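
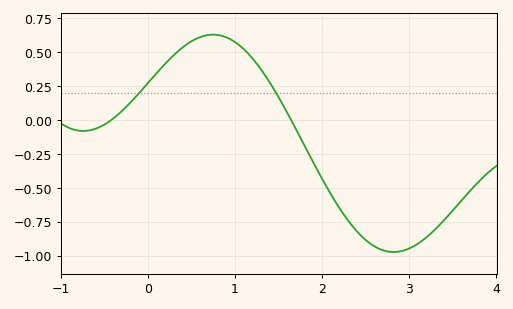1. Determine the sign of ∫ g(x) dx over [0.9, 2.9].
negative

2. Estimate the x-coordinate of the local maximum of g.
0.7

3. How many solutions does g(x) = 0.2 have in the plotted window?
2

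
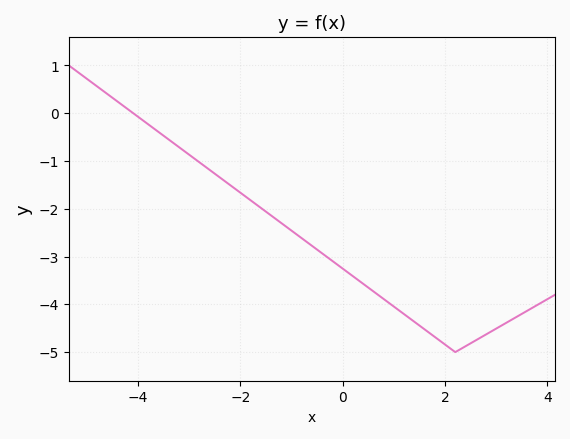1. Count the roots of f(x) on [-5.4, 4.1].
1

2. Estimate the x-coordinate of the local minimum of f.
2.2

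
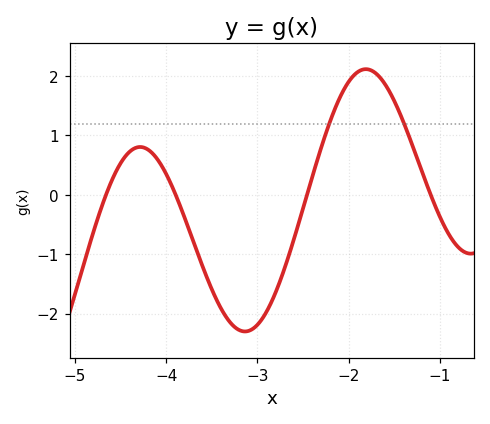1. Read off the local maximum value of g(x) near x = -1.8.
2.1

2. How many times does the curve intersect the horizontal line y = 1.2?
2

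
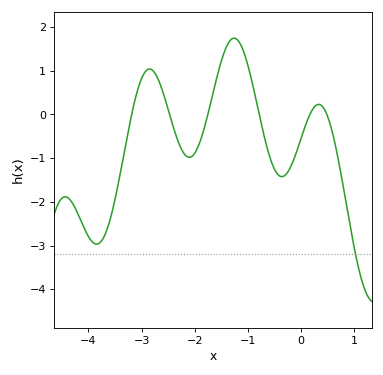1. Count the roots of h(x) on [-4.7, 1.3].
6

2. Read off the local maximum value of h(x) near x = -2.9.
1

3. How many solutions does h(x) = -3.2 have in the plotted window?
1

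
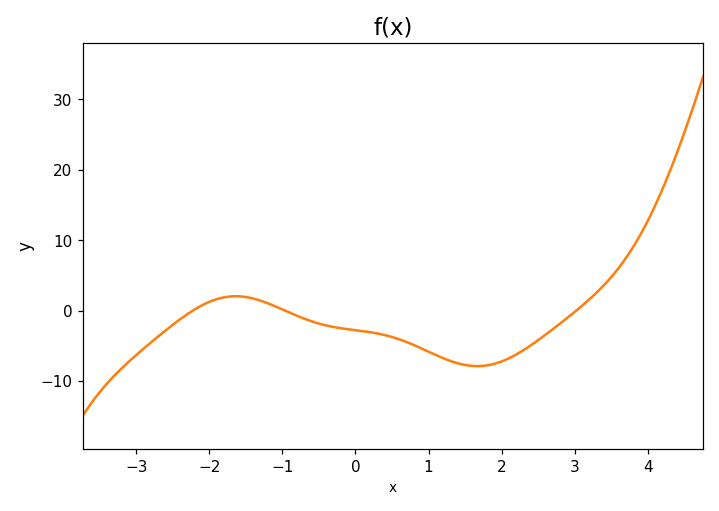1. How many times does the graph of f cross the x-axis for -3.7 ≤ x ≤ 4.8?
3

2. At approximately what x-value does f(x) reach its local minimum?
1.67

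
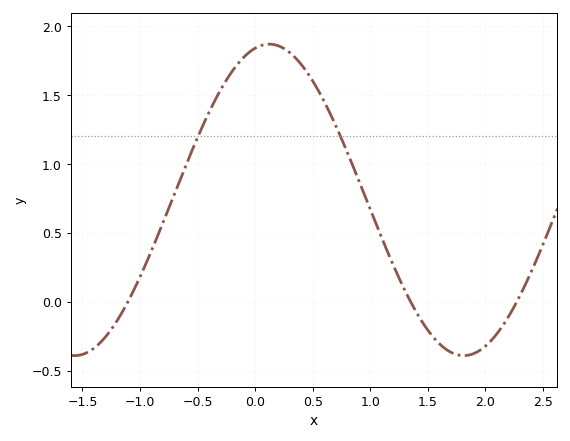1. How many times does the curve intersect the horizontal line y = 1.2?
2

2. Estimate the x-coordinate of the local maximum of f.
0.1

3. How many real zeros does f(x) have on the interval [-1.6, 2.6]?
3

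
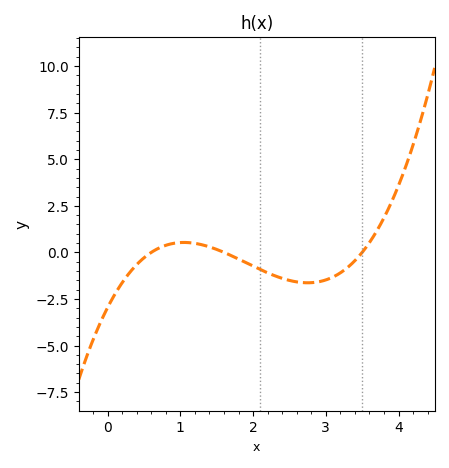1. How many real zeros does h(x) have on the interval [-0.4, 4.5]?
3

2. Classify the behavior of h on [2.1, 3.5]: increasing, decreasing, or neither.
neither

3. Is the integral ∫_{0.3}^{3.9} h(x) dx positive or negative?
negative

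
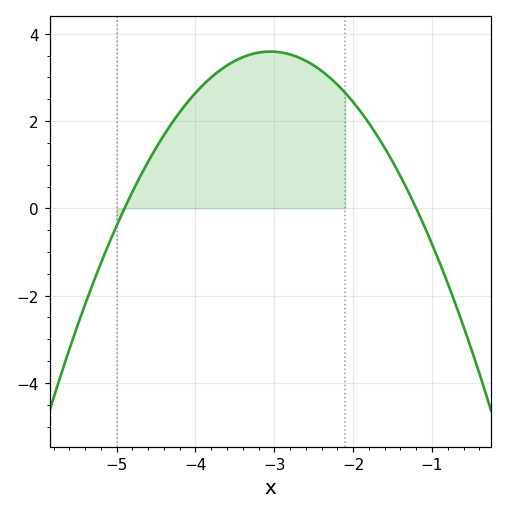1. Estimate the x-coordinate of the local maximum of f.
-3.05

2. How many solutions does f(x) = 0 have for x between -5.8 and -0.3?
2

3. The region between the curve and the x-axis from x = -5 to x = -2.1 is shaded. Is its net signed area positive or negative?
positive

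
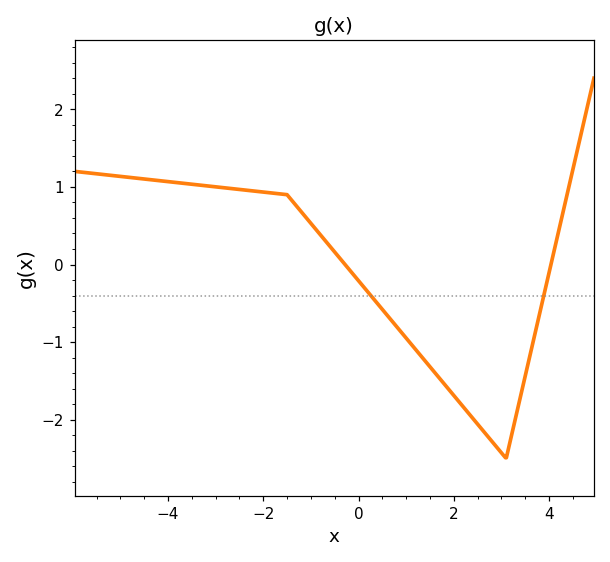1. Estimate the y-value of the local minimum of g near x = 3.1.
-2.5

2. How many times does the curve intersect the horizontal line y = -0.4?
2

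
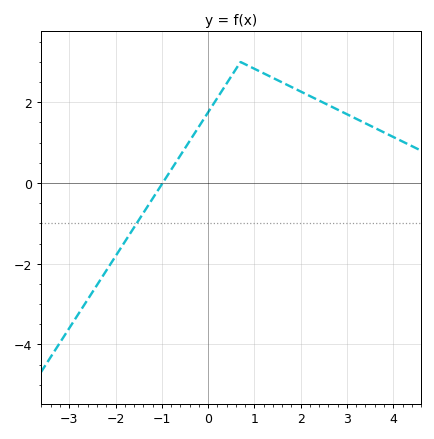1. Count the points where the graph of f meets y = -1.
1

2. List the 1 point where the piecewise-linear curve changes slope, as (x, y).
(0.7, 3)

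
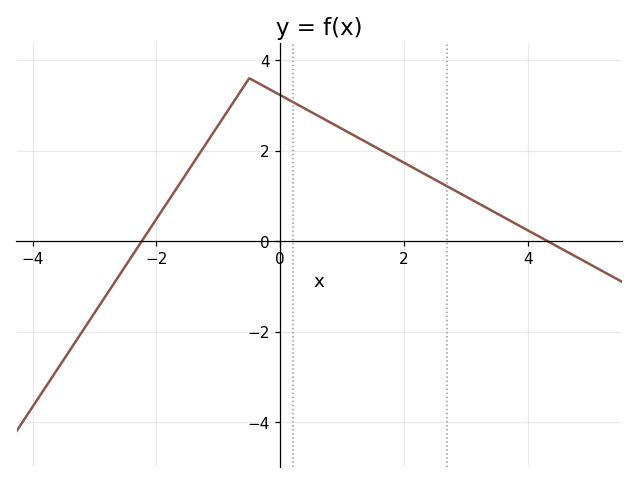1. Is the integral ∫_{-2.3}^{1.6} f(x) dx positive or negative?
positive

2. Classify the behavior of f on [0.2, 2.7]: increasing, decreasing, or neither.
decreasing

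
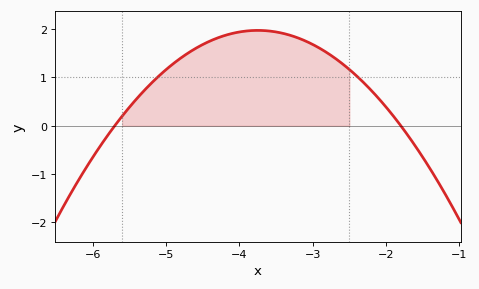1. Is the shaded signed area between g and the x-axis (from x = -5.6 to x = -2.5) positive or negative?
positive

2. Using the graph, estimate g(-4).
1.9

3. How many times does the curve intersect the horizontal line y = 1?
2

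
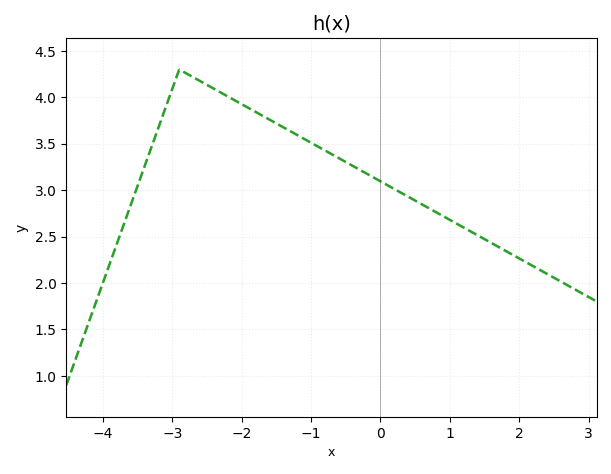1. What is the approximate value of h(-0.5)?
3.3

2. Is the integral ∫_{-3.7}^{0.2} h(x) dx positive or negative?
positive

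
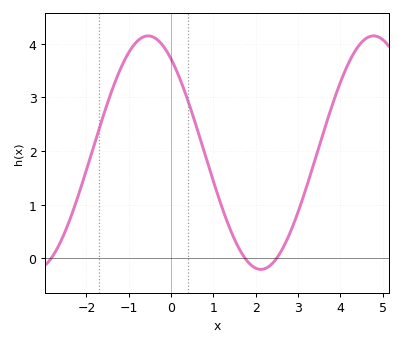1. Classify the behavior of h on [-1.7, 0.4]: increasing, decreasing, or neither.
neither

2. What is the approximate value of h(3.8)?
2.84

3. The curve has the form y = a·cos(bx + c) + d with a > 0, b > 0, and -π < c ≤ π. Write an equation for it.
y = 2.18cos(1.18x + 0.64) + 1.97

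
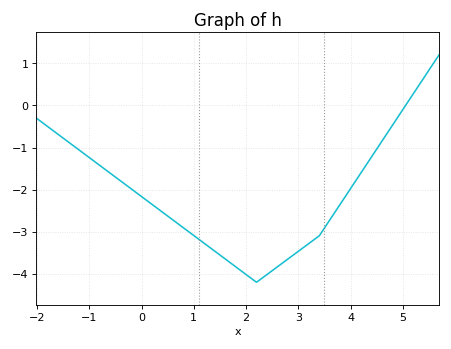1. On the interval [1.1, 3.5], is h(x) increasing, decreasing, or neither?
neither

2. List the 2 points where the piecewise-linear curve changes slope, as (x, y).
(2.2, -4.2); (3.4, -3.1)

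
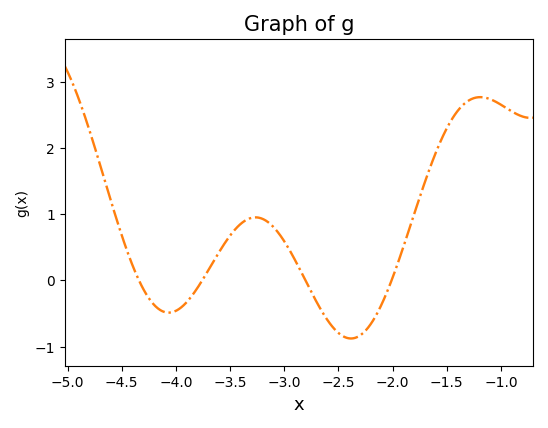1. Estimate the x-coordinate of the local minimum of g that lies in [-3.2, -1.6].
-2.4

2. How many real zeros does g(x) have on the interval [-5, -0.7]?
4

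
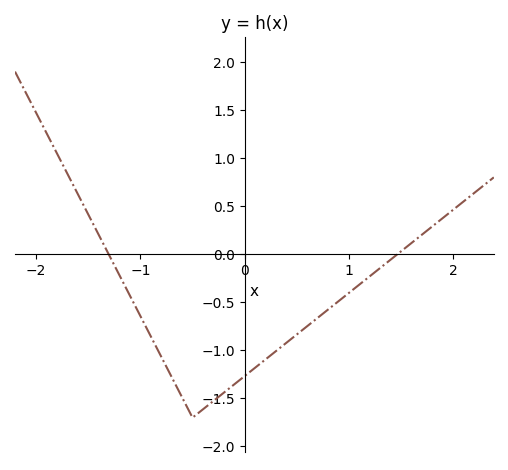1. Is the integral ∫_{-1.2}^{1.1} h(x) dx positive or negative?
negative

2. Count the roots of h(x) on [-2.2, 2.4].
2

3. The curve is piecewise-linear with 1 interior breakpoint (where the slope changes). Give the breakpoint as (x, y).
(-0.5, -1.7)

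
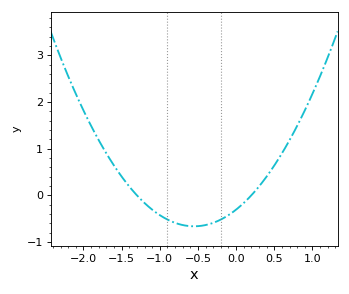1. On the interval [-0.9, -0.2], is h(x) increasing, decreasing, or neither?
neither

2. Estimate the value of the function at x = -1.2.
-0.2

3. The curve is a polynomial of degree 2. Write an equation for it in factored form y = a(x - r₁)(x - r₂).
y = 1.18(x + 1.3)(x - 0.2)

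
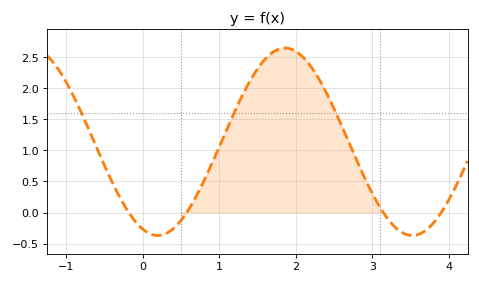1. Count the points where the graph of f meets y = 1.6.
3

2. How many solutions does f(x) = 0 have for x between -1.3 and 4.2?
4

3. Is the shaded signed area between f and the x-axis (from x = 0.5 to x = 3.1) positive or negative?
positive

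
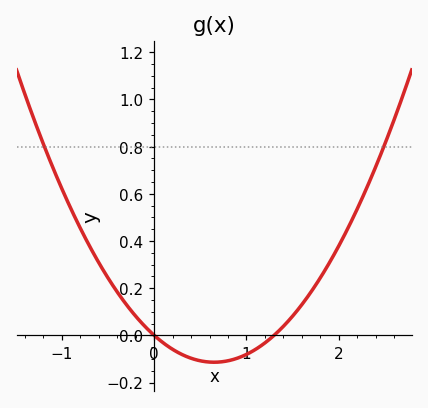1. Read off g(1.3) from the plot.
0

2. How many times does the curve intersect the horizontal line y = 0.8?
2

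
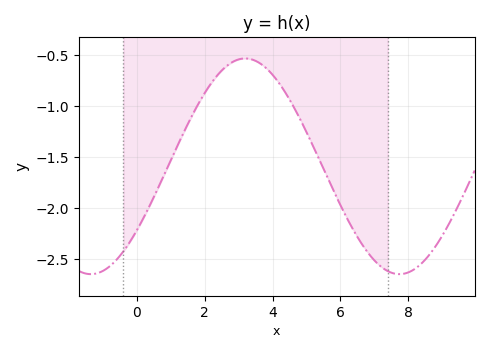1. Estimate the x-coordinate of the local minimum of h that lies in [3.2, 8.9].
7.75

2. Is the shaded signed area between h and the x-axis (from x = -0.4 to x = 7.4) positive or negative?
negative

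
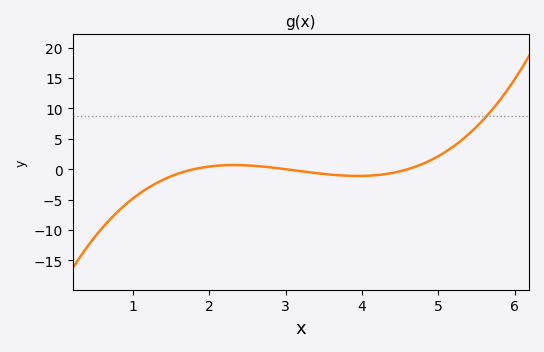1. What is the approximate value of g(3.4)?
-0.645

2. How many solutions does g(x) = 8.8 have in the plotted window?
1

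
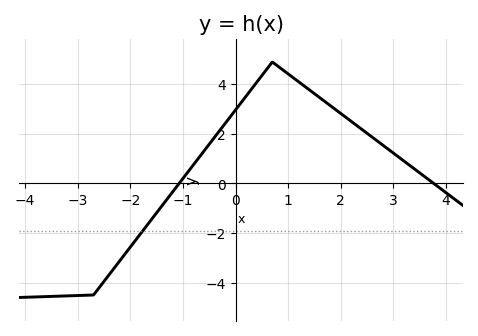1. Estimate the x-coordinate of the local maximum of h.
0.702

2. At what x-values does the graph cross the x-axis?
-1.07, 3.77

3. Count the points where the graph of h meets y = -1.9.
1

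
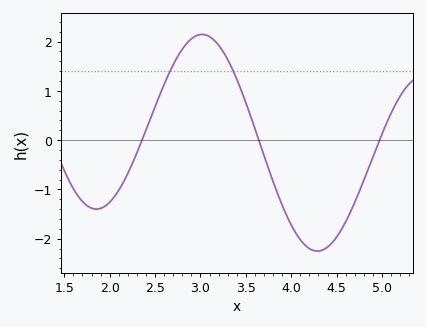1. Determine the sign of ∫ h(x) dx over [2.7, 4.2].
positive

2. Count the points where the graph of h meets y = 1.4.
2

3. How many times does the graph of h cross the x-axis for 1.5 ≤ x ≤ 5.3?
3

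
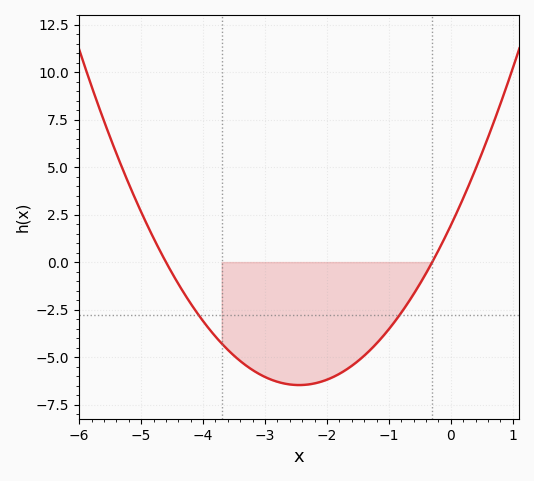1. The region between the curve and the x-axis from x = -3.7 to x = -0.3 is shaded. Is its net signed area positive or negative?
negative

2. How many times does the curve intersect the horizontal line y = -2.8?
2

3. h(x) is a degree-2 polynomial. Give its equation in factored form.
y = 1.4(x + 4.6)(x + 0.3)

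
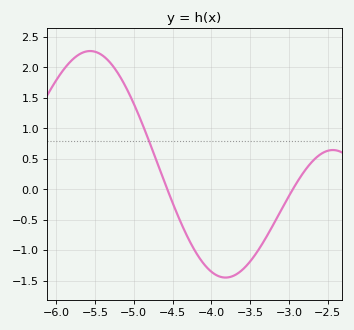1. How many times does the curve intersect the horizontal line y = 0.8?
1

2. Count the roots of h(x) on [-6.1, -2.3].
2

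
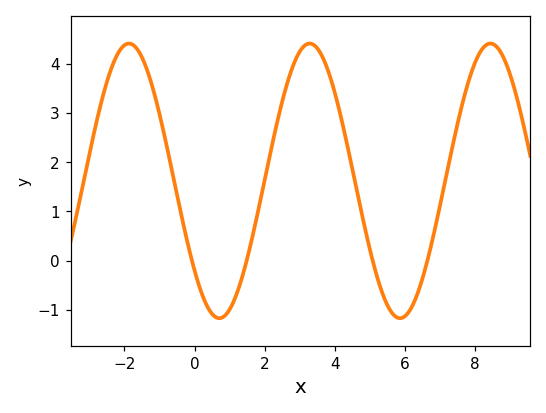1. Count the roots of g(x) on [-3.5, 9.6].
4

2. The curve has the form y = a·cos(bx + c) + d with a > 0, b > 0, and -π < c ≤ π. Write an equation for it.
y = 2.79cos(1.22x + 2.28) + 1.62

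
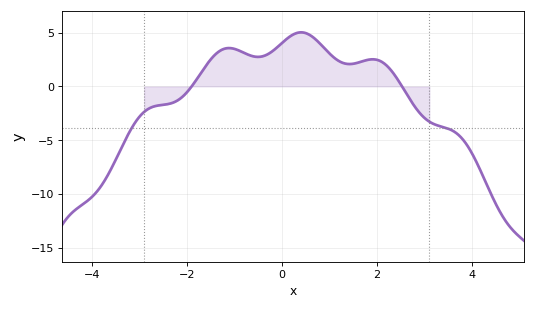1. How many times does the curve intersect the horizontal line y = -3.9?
2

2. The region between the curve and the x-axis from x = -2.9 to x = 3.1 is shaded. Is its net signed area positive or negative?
positive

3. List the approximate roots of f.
-2, 2.6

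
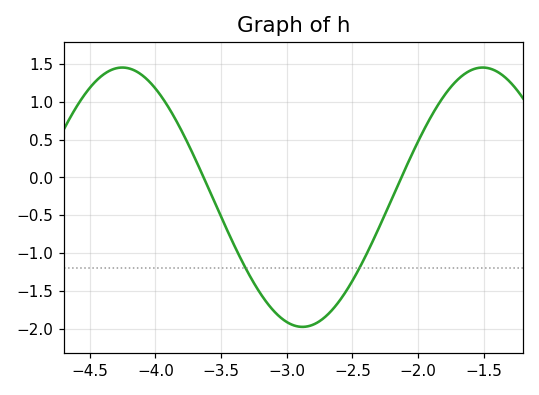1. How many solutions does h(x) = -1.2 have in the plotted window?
2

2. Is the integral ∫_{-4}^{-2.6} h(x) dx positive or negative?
negative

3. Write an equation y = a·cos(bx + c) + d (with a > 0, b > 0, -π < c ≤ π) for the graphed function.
y = 1.71cos(2.29x - 2.83) - 0.26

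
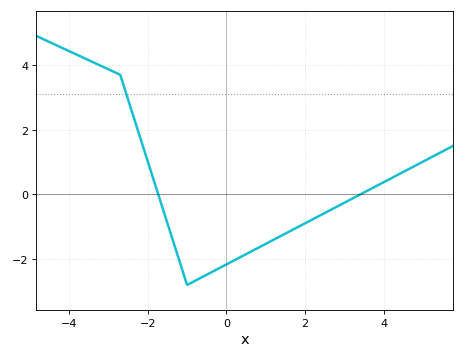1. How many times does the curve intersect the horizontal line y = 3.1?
1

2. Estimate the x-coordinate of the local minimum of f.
-1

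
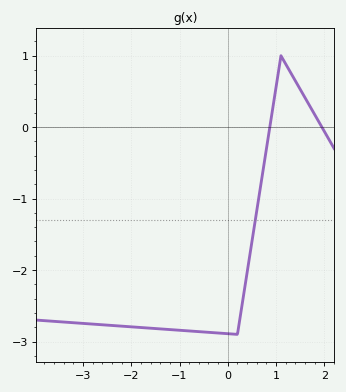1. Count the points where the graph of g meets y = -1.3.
1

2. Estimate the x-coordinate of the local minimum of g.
0.198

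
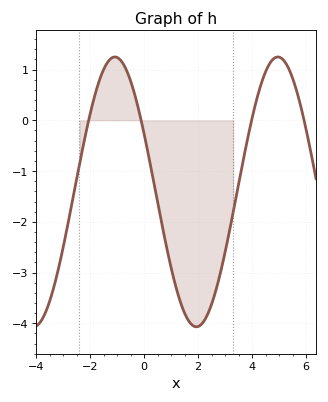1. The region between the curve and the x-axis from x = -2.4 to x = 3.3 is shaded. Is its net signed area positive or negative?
negative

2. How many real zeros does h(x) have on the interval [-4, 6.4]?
4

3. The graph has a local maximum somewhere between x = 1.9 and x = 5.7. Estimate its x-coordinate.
5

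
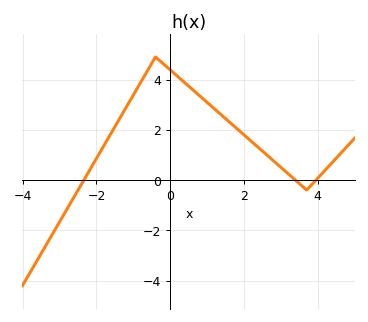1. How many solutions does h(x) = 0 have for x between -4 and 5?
3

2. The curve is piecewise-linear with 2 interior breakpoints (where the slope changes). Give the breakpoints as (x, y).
(-0.4, 4.9); (3.7, -0.4)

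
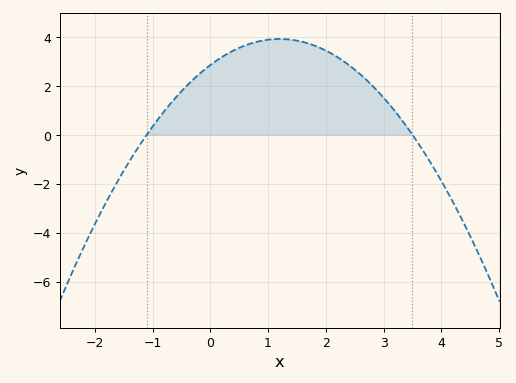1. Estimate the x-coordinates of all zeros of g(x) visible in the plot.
-1.2, 3.6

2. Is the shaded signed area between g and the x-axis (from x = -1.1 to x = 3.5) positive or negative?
positive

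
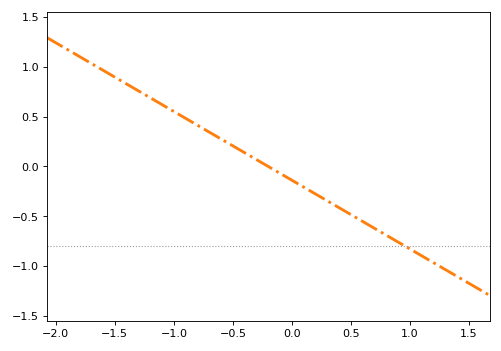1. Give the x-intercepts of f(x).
-0.2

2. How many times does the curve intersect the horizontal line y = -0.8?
1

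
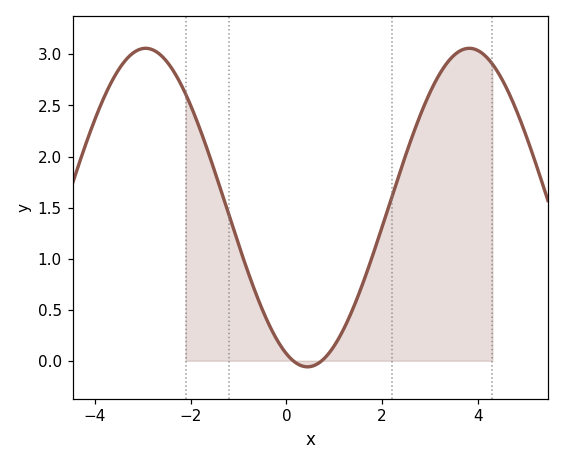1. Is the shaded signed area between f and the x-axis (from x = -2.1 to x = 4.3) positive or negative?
positive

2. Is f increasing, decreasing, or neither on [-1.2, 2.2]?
neither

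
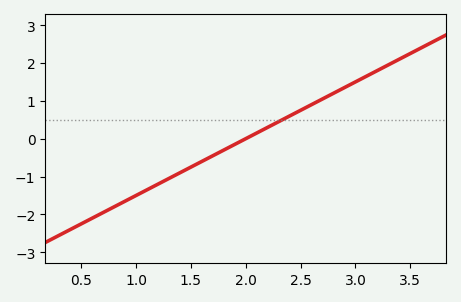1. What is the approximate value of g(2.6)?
0.9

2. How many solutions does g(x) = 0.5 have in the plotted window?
1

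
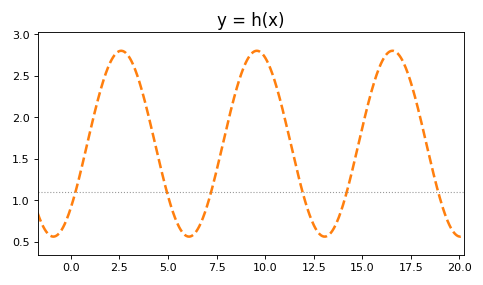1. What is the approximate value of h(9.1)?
2.7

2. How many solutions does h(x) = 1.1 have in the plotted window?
6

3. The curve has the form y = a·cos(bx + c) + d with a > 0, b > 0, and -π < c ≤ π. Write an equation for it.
y = 1.12cos(0.9x - 2.3) + 1.68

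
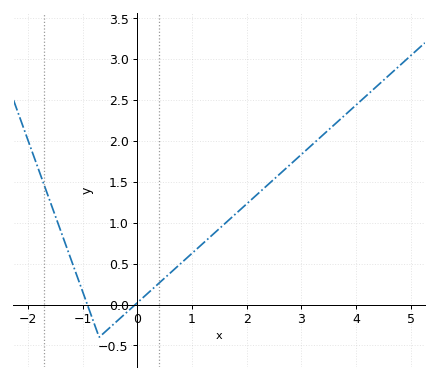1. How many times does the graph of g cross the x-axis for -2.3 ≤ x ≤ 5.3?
2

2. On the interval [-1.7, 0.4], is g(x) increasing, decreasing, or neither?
neither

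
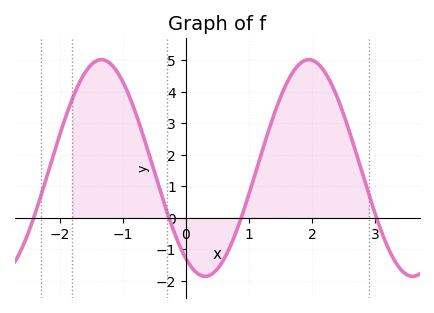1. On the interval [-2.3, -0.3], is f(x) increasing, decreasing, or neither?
neither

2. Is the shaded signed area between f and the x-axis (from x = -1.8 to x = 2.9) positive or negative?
positive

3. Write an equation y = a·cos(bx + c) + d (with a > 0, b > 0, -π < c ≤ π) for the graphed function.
y = 3.44cos(1.91x + 2.56) + 1.58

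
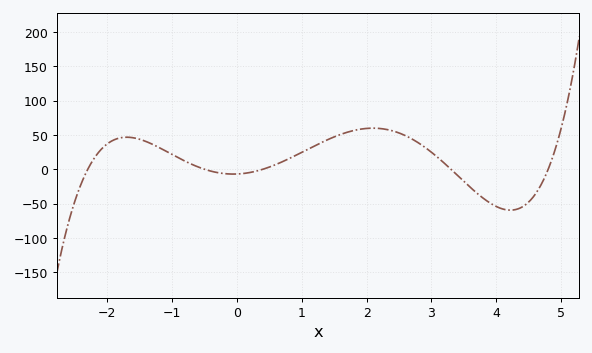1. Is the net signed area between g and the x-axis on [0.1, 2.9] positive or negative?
positive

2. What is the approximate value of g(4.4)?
-55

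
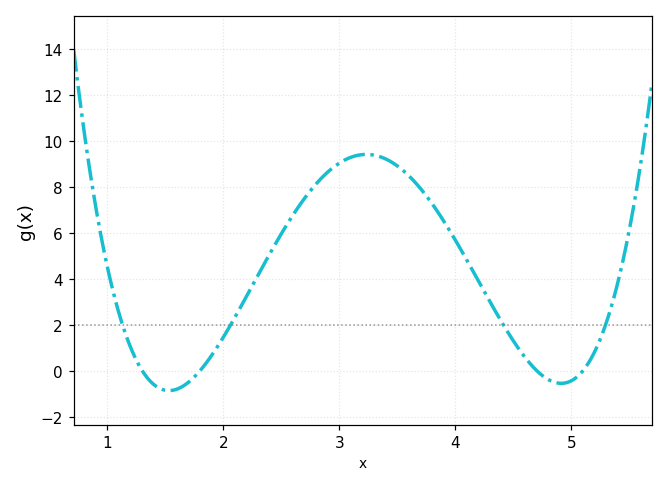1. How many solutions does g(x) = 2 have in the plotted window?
4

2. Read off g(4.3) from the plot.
3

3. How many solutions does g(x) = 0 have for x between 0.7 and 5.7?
4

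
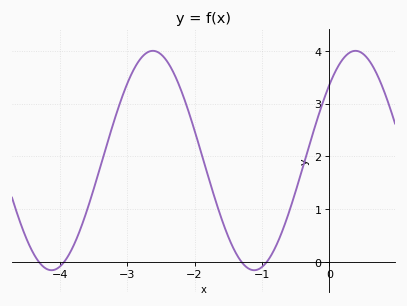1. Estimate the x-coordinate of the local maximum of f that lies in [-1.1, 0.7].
0.386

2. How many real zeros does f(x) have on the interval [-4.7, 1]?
4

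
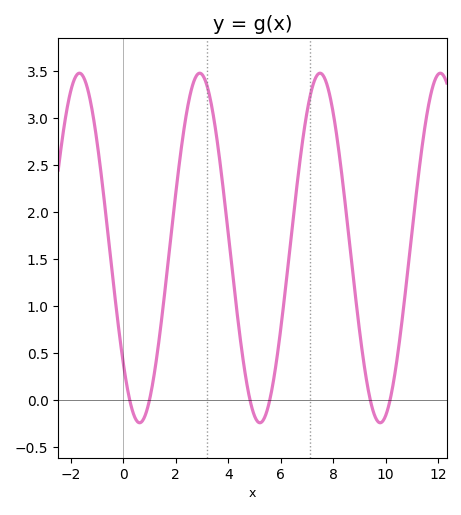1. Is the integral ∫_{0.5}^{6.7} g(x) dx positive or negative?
positive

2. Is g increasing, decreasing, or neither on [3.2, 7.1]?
neither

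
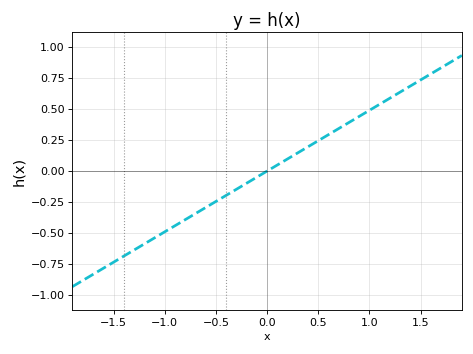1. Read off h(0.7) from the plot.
0.343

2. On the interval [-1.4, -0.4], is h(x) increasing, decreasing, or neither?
increasing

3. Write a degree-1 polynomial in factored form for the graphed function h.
y = 0.49(x - 0)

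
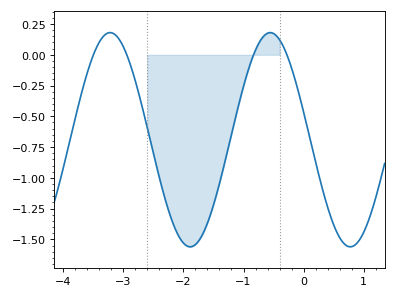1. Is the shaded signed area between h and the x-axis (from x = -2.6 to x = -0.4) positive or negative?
negative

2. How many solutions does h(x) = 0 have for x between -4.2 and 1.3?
4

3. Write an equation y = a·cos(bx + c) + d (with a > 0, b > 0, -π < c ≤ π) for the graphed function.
y = 0.87cos(2.4x + 1.3) - 0.69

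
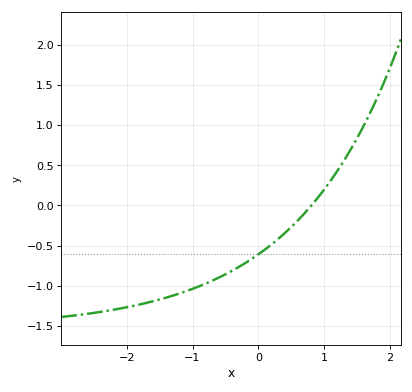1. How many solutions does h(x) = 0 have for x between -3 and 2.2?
1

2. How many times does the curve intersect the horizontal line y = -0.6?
1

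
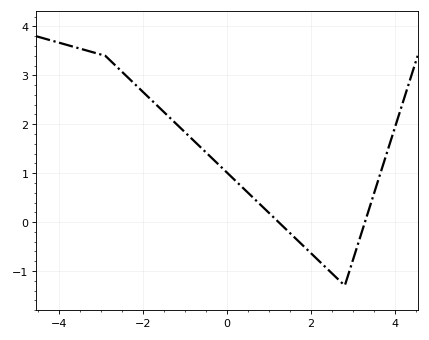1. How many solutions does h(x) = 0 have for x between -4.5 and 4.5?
2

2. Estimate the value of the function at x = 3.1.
-0.5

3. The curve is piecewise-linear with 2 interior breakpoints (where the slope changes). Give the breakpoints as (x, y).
(-2.9, 3.4); (2.8, -1.3)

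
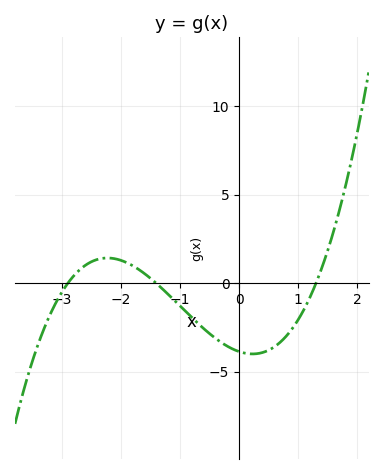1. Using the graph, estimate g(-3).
-0.502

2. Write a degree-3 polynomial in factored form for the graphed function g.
y = 0.73(x + 2.9)(x + 1.4)(x - 1.3)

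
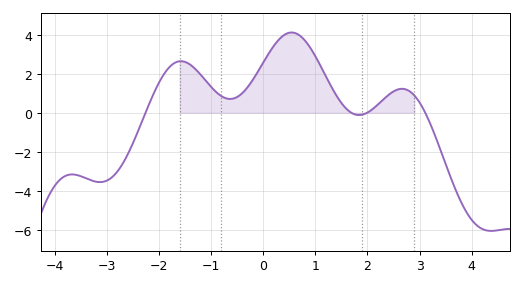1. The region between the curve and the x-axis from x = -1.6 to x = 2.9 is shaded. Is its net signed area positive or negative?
positive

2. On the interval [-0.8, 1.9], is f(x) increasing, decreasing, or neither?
neither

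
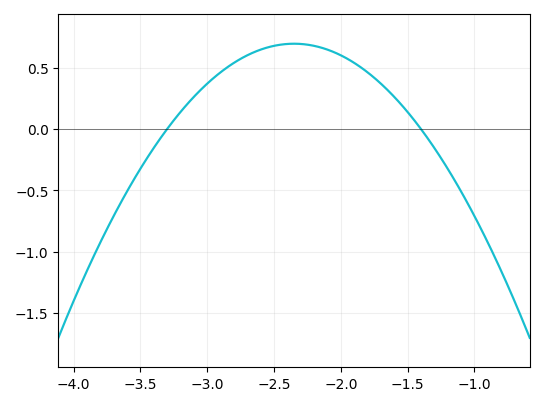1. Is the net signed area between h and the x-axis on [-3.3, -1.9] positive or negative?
positive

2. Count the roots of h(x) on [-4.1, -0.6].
2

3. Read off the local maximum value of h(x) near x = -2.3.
0.7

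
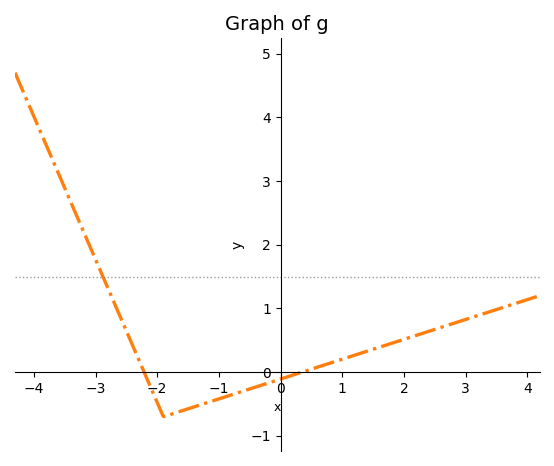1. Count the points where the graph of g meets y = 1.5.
1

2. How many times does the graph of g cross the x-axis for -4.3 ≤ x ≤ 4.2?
2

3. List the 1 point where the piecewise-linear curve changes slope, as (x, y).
(-1.9, -0.7)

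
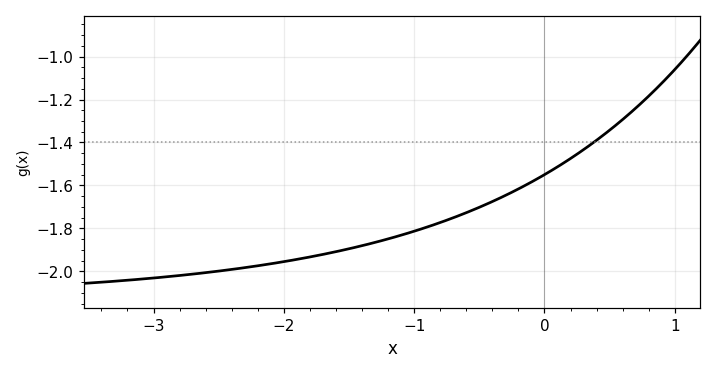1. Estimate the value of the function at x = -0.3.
-1.65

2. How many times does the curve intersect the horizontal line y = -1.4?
1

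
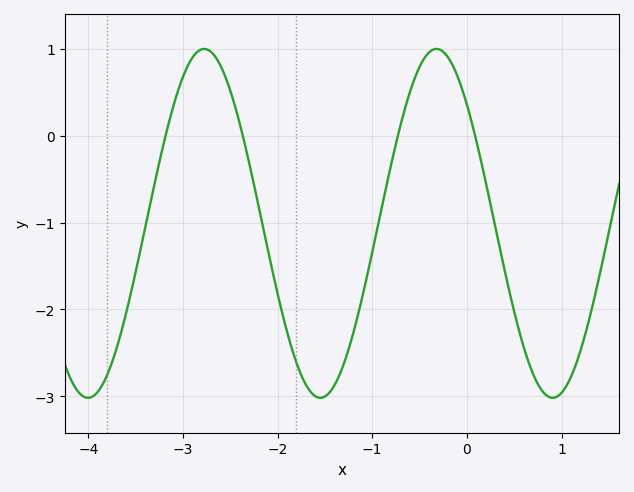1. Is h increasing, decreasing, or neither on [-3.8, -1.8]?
neither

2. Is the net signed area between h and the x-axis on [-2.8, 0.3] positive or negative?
negative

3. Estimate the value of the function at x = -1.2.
-2.3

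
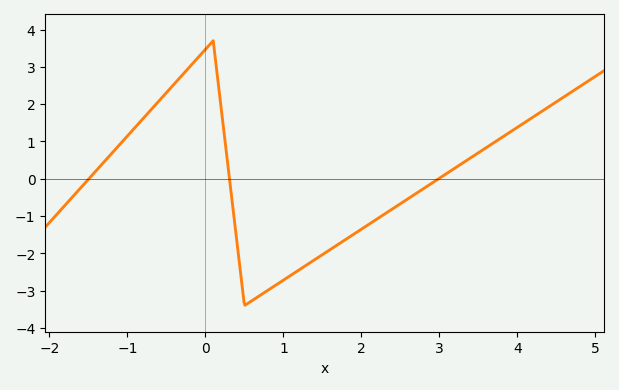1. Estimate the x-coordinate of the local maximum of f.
0.1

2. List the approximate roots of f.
-1.5, 0.3, 3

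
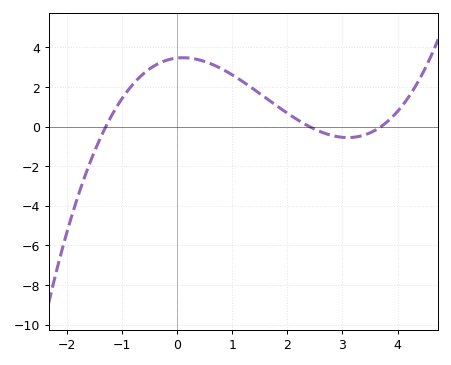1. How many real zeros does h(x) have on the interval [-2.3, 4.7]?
3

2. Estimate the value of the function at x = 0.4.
3.37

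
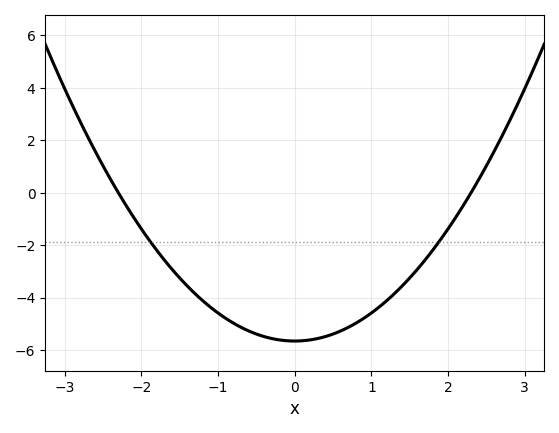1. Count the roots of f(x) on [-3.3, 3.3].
2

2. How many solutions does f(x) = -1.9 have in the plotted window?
2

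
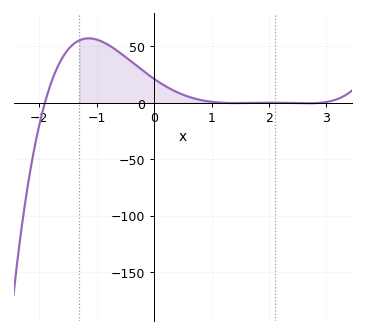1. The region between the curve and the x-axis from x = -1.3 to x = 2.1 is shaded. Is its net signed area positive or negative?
positive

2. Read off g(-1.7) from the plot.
29.5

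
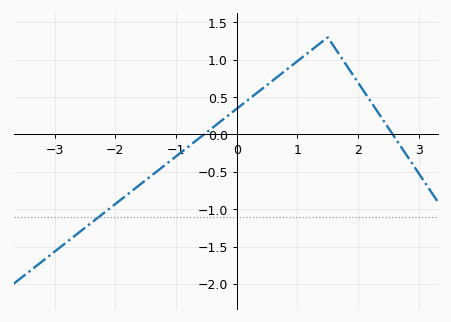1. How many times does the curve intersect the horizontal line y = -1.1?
1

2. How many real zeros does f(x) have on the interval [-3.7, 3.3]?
2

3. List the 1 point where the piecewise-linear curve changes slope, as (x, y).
(1.5, 1.3)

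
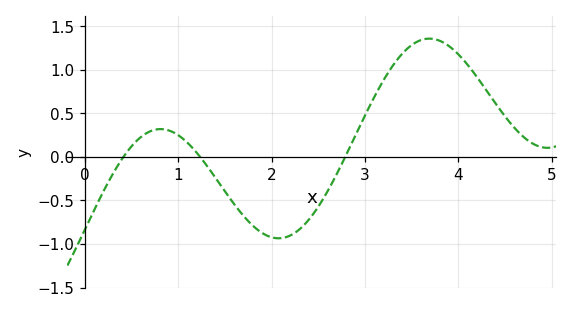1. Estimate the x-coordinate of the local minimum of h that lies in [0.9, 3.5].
2.07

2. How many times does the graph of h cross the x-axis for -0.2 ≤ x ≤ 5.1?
3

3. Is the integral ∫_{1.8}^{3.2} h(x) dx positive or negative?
negative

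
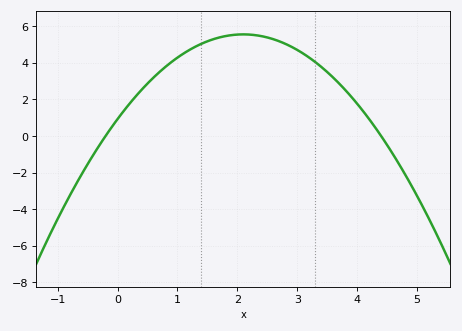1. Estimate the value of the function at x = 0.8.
3.8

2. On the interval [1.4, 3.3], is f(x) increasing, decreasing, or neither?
neither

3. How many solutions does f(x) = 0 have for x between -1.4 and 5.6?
2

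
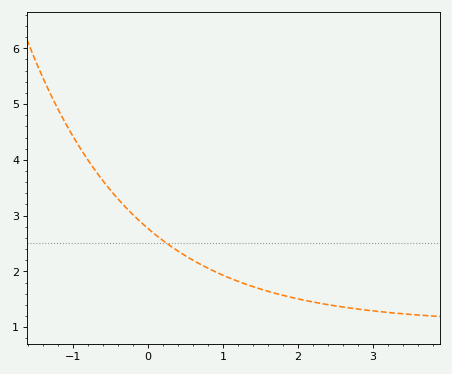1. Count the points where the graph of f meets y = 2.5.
1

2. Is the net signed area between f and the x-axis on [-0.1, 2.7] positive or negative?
positive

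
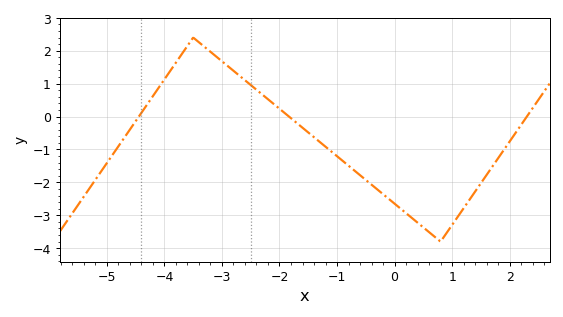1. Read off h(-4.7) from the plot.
-0.65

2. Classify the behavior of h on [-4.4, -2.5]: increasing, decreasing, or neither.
neither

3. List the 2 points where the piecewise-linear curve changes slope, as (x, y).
(-3.5, 2.4); (0.8, -3.8)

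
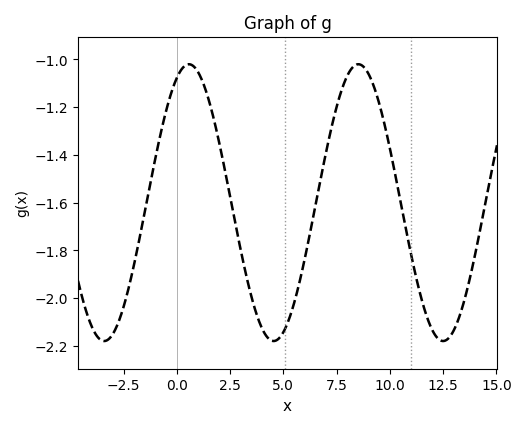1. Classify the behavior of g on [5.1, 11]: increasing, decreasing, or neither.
neither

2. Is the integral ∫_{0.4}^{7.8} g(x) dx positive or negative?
negative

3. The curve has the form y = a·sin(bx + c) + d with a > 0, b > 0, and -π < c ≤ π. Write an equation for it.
y = 0.58sin(0.79x + 1.12) - 1.6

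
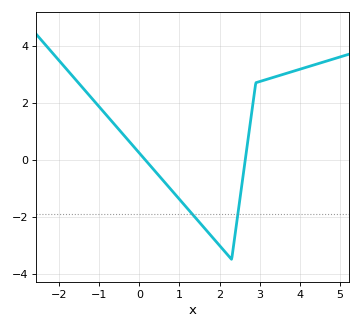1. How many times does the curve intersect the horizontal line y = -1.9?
2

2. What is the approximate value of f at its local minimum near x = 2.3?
-3.4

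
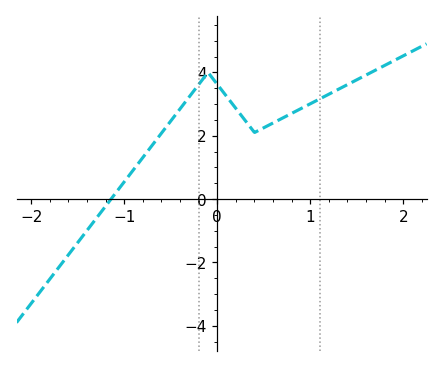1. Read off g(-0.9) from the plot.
0.931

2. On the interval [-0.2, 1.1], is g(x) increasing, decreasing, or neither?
neither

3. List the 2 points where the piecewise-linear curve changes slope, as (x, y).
(-0.1, 4); (0.4, 2.1)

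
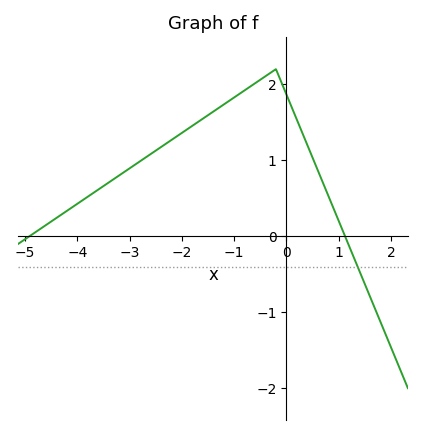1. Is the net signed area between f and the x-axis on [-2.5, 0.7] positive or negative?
positive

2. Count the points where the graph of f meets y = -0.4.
1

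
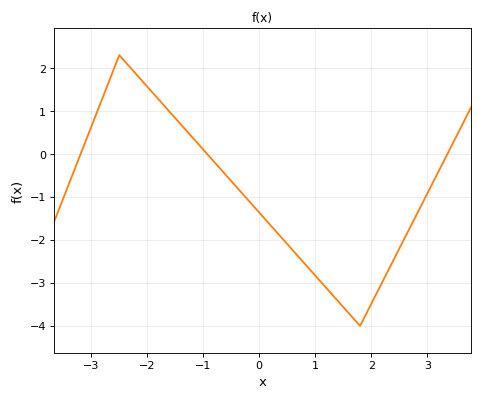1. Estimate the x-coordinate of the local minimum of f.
1.8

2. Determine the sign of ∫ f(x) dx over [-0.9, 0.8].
negative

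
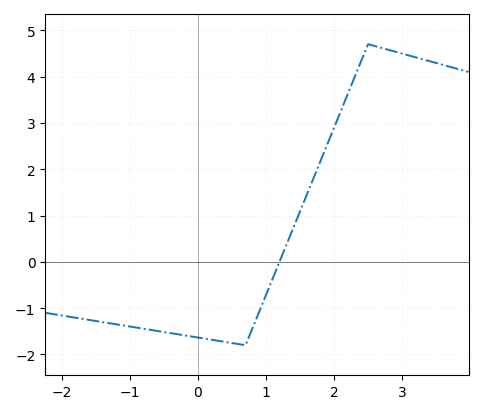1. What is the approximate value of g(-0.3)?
-1.56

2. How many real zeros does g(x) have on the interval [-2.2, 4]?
1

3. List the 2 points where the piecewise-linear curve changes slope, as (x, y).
(0.7, -1.8); (2.5, 4.7)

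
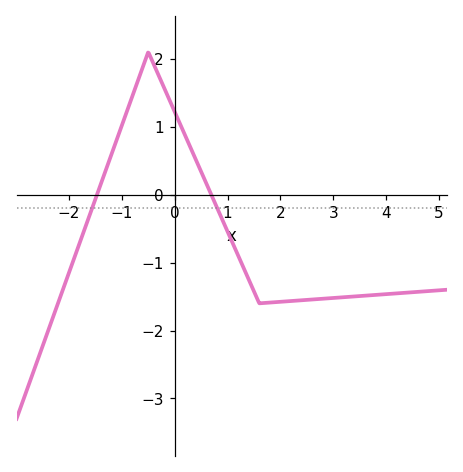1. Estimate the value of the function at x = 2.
-1.6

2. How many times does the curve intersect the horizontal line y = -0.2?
2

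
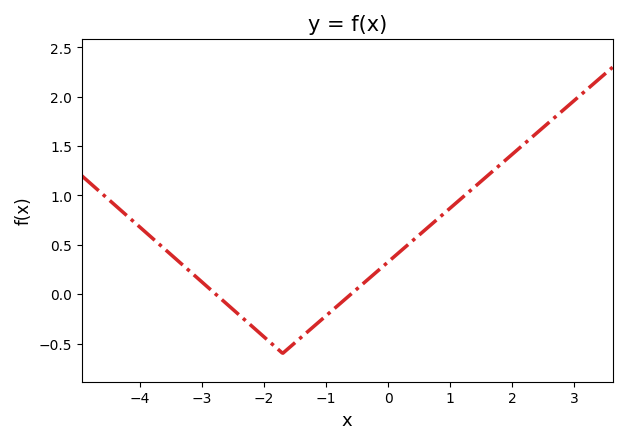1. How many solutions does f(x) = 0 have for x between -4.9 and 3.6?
2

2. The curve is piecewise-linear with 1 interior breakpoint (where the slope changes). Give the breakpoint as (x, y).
(-1.7, -0.6)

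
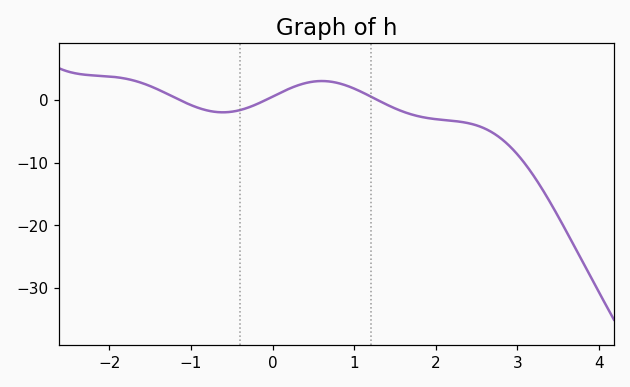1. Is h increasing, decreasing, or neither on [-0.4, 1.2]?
neither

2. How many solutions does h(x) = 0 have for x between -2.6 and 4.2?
3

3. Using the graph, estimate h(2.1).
-3.2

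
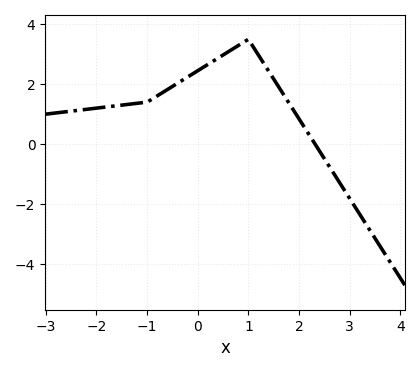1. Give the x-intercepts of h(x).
2.32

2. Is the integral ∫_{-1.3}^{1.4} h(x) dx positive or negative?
positive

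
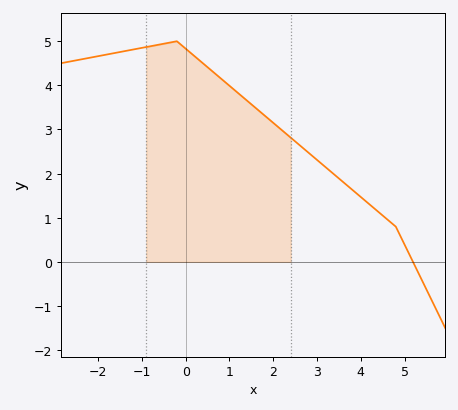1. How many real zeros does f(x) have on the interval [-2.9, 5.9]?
1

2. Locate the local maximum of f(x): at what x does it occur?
-0.2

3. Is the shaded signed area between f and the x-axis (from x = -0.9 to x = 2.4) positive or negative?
positive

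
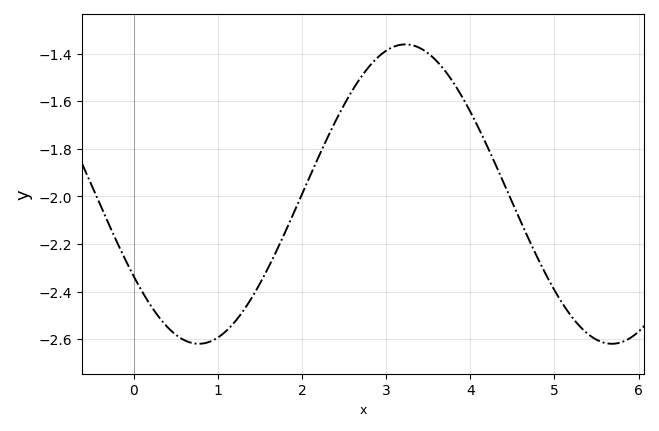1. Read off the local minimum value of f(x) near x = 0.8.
-2.62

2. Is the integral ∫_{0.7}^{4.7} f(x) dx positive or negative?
negative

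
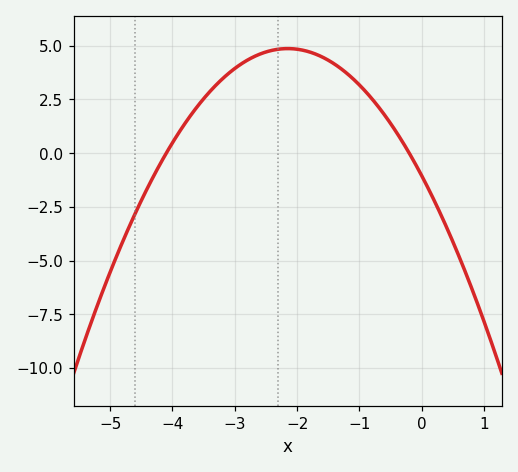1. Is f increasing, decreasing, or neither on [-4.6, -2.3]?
increasing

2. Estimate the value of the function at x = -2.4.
4.79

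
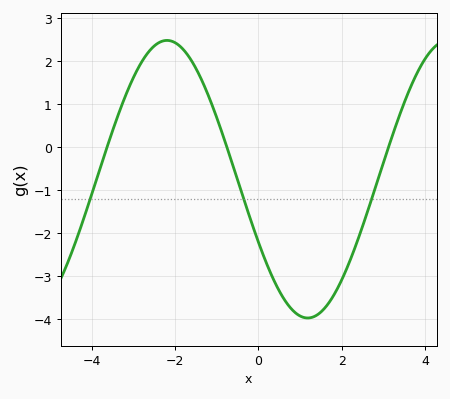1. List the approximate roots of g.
-3.6, -0.8, 3.2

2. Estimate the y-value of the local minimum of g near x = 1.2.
-4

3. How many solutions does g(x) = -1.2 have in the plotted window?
3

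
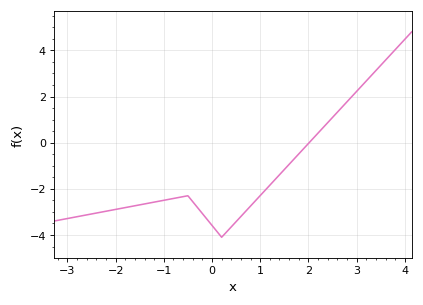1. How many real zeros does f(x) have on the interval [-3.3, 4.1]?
1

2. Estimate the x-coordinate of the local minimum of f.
0.2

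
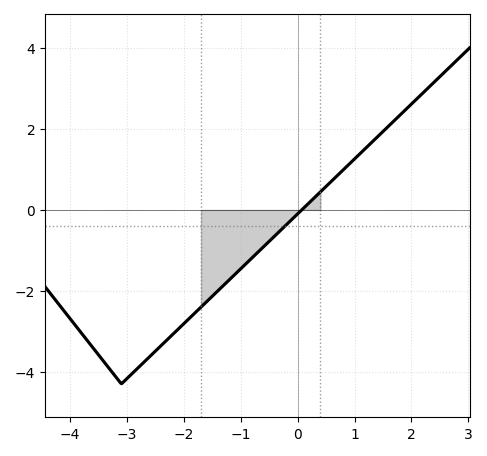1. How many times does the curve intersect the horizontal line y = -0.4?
1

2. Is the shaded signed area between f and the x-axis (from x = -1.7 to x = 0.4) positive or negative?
negative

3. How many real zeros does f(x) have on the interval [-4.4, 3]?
1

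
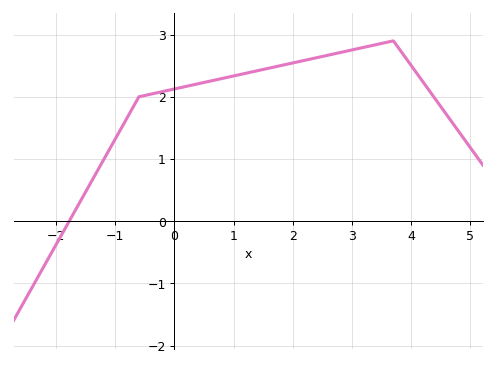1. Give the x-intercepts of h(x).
-1.78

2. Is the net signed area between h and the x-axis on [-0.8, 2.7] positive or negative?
positive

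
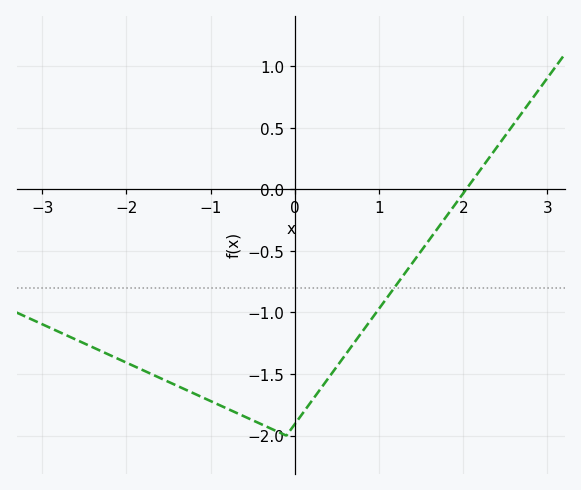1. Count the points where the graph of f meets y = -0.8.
1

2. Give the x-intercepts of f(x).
2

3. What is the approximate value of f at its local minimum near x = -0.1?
-2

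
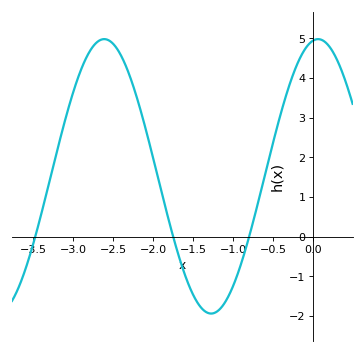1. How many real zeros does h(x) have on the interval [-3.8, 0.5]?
3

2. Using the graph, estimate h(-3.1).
2.96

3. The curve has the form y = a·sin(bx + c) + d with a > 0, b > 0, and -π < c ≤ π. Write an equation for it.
y = 3.46sin(2.35x + 1.43) + 1.52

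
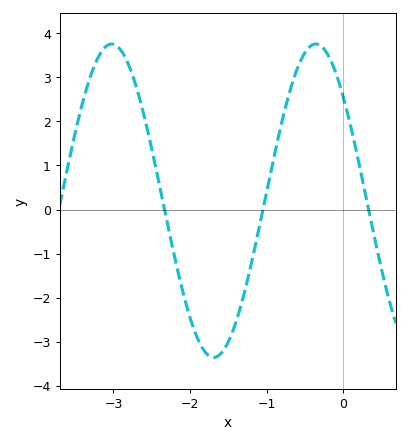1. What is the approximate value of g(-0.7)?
2.68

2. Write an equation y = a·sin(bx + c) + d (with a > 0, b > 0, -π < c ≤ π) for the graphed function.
y = 3.56sin(2.36x + 2.42) + 0.2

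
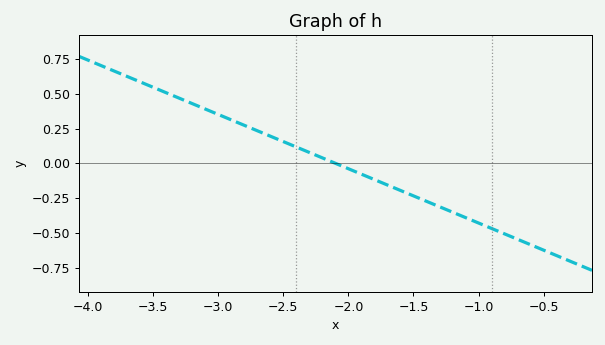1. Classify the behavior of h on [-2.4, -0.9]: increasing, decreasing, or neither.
decreasing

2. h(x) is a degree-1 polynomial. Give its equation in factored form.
y = -0.39(x + 2.1)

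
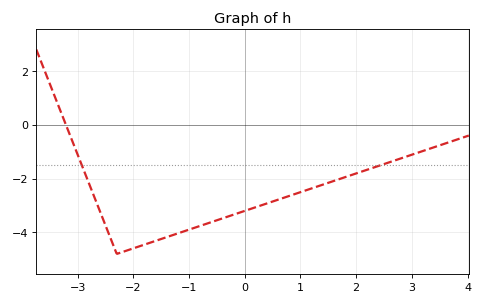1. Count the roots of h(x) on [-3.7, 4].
1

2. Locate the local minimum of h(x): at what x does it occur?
-2.2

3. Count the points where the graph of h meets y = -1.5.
2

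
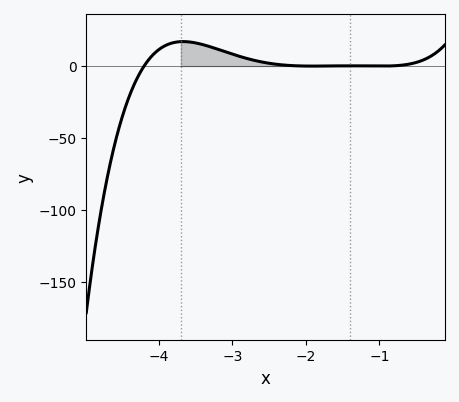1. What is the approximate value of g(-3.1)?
9.97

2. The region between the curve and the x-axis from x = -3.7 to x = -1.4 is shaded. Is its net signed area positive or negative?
positive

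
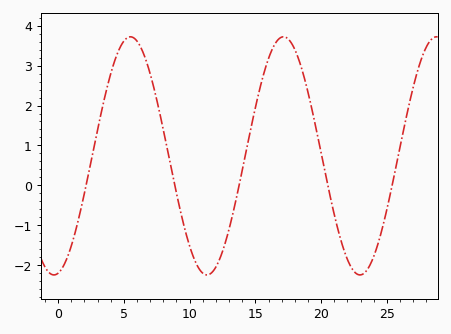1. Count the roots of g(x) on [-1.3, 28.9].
5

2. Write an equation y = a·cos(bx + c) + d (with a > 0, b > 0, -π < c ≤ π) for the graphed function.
y = 2.98cos(0.54x - 3) + 0.74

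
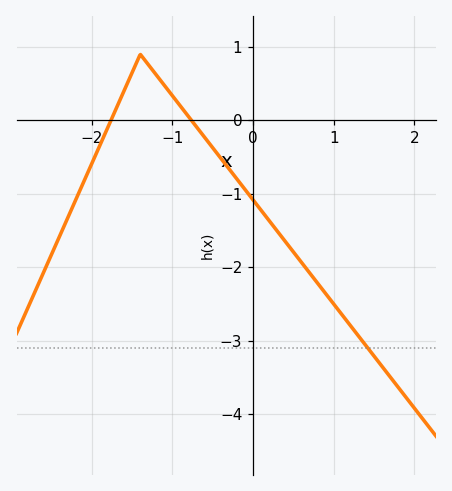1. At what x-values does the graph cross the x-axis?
-1.8, -0.8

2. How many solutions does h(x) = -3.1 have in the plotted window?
1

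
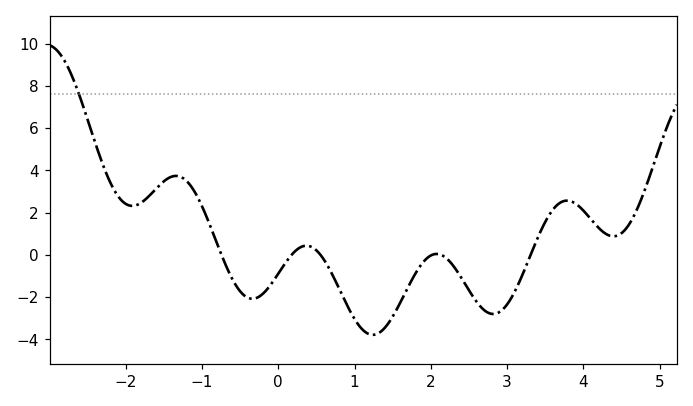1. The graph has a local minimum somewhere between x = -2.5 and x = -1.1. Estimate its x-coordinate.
-2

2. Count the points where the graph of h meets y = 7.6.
1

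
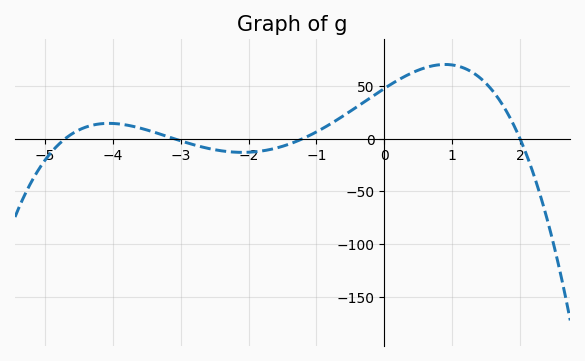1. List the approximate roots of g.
-4.6, -3, -1.2, 2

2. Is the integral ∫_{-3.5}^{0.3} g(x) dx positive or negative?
positive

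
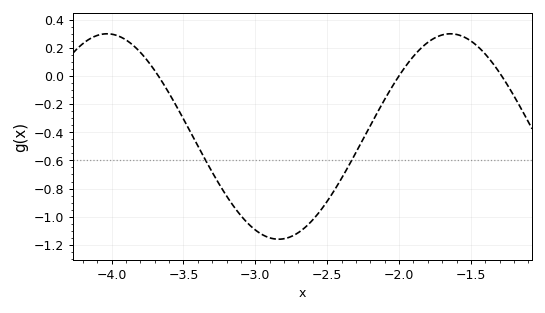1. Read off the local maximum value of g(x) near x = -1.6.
0.3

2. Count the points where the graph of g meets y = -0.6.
2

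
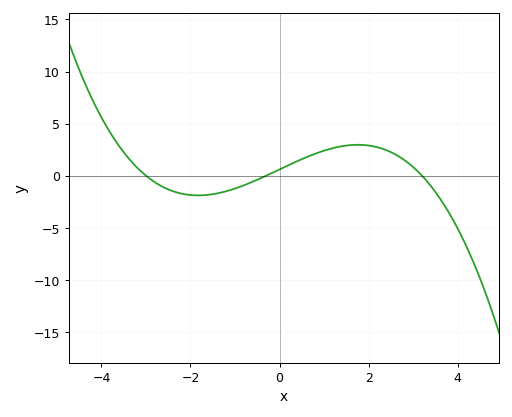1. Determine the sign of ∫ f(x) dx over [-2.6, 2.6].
positive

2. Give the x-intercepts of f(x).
-3, -0.3, 3.2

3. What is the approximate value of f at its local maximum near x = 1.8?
2.97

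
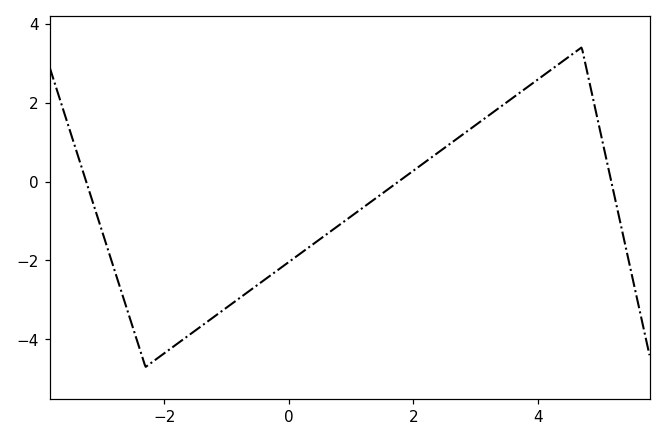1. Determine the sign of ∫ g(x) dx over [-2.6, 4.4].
negative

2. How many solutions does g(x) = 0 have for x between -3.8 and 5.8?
3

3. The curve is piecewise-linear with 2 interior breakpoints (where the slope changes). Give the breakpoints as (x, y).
(-2.3, -4.7); (4.7, 3.4)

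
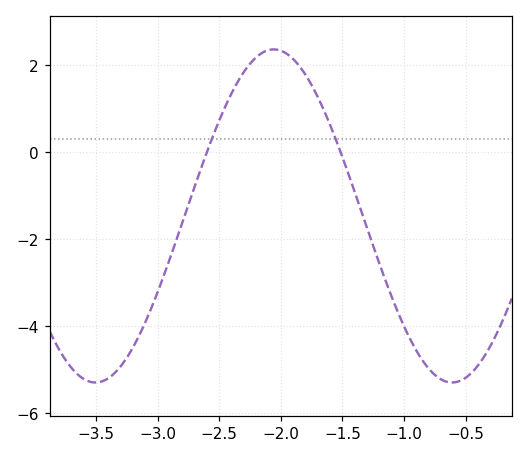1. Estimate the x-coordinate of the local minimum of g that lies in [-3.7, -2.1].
-3.5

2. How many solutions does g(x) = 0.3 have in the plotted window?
2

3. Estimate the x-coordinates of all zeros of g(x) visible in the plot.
-2.6, -1.5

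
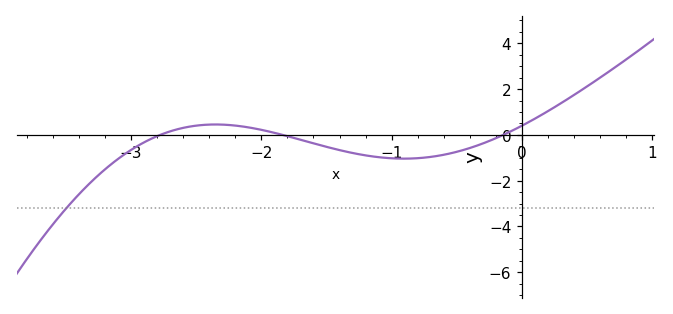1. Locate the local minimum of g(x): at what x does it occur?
-0.9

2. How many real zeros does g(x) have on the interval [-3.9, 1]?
3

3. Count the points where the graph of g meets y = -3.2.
1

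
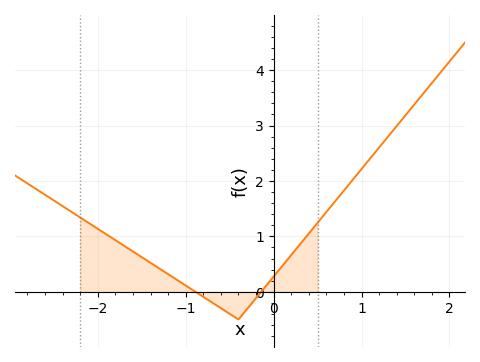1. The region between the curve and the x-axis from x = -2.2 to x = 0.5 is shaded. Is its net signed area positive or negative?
positive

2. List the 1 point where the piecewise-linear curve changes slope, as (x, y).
(-0.4, -0.5)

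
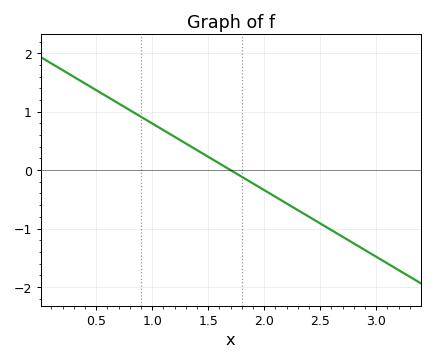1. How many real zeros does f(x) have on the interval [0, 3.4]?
1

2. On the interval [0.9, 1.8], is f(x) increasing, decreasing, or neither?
decreasing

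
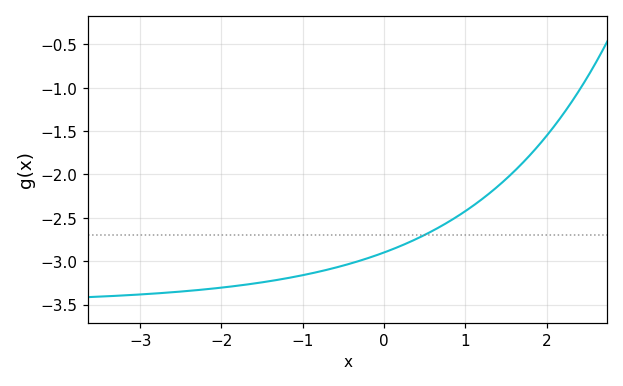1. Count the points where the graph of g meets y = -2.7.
1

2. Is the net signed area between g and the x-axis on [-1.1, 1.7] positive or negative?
negative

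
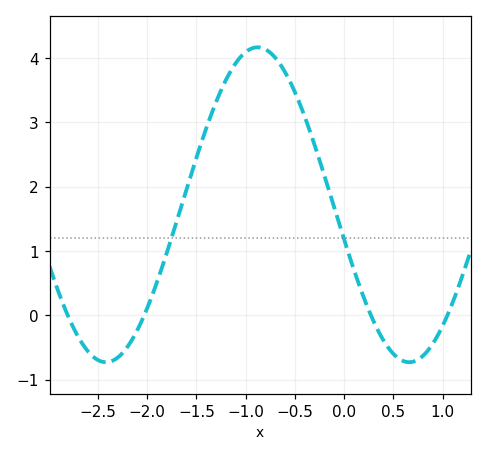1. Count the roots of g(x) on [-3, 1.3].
4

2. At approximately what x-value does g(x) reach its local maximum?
-0.9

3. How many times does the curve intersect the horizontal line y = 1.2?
2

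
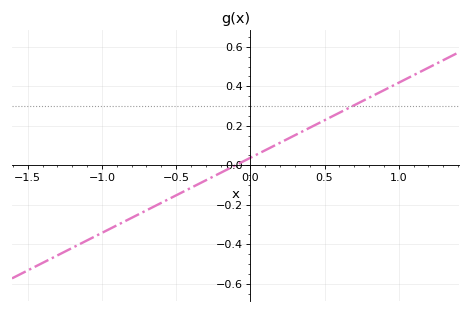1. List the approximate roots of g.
-0.1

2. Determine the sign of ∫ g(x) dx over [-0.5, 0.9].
positive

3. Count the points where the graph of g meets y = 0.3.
1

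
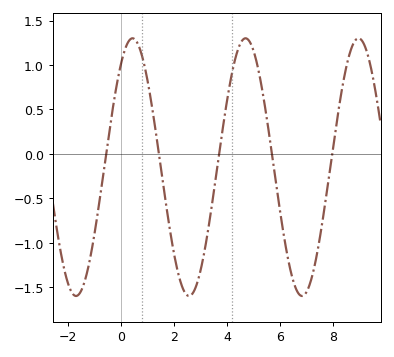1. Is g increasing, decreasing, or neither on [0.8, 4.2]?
neither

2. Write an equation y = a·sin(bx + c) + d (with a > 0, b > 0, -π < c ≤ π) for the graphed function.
y = 1.45sin(1.5x + 0.94) - 0.15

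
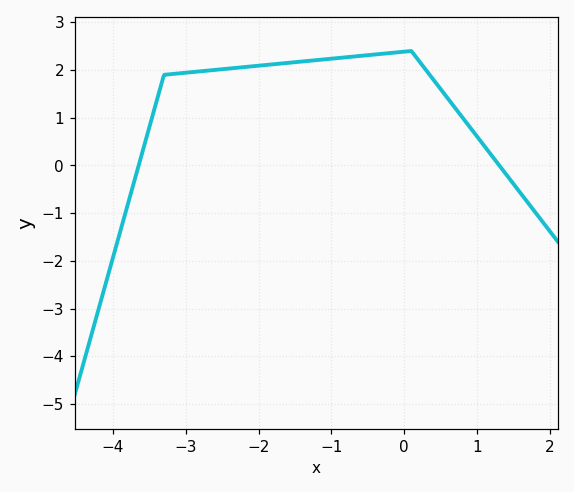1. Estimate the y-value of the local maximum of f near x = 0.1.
2.4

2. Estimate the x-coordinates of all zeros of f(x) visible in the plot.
-3.65, 1.31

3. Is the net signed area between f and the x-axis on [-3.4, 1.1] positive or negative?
positive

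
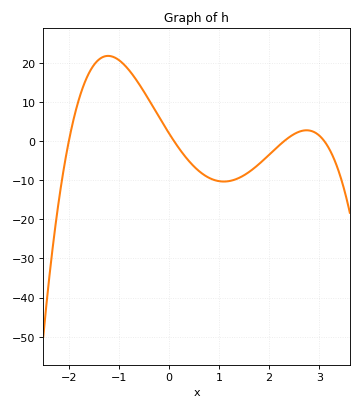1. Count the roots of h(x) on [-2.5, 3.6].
4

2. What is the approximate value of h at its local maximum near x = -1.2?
22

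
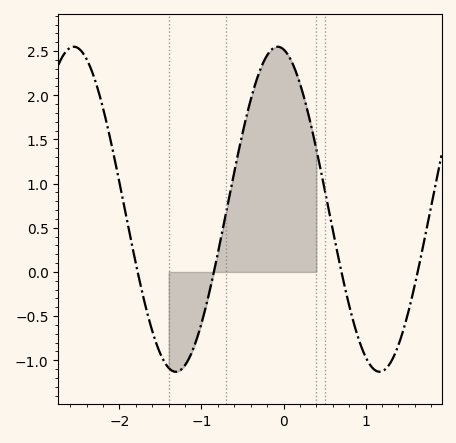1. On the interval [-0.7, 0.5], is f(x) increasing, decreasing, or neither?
neither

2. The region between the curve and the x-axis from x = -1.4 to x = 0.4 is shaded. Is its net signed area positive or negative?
positive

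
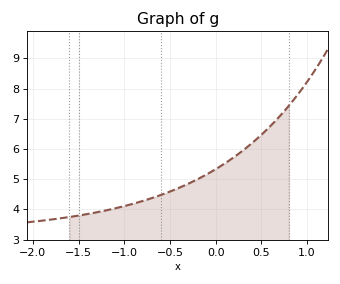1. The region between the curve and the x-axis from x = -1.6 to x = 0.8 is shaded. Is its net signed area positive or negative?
positive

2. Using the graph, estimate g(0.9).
7.81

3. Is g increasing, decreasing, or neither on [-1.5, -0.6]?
increasing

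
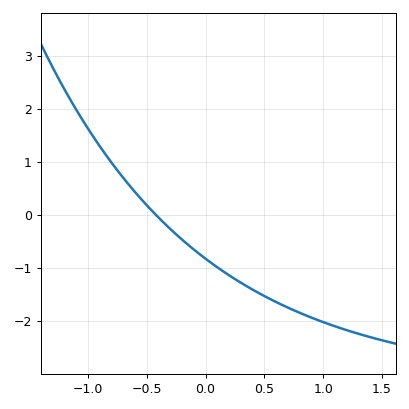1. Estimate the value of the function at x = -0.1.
-0.646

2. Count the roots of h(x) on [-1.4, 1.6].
1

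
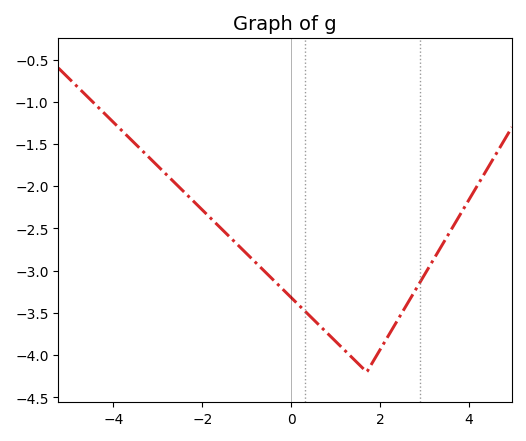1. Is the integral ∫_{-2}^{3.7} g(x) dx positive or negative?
negative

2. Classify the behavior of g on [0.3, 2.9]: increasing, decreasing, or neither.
neither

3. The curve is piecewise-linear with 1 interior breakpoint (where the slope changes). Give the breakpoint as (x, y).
(1.7, -4.2)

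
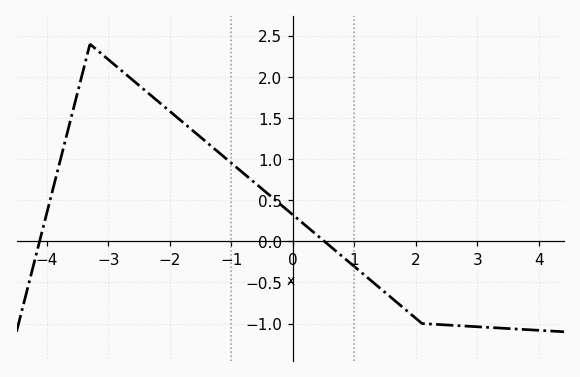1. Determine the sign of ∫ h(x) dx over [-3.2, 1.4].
positive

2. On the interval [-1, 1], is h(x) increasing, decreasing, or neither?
decreasing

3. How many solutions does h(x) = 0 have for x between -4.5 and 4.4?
2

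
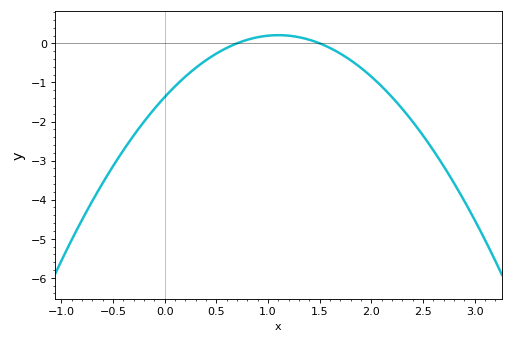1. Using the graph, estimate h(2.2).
-1.4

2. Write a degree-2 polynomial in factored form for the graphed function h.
y = -1.31(x - 0.7)(x - 1.5)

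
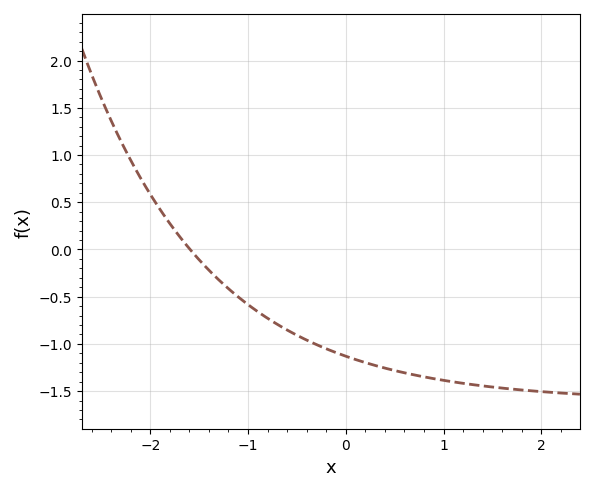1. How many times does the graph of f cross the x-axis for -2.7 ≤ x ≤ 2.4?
1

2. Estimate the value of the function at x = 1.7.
-1.48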